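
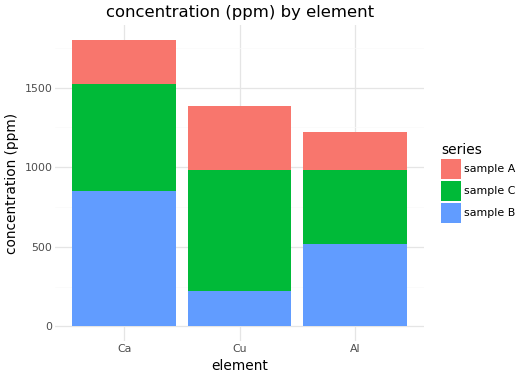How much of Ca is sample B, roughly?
≈ 800

sample B top ≈ 800, bottom ≈ 0; segment ≈ 800.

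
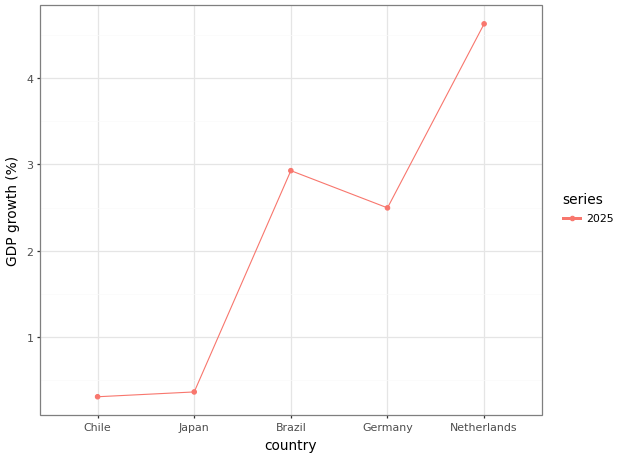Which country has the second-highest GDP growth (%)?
Top 3: Netherlands ≈ 4.5, Brazil ≈ 3.0, Germany ≈ 2.5.

Brazil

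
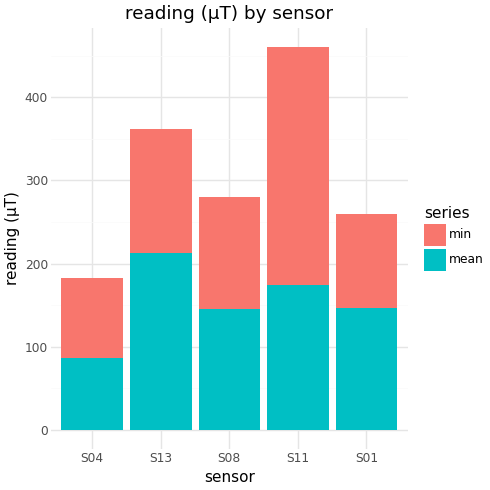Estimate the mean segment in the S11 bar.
mean top ≈ 150, bottom ≈ 0; segment ≈ 150.

≈ 150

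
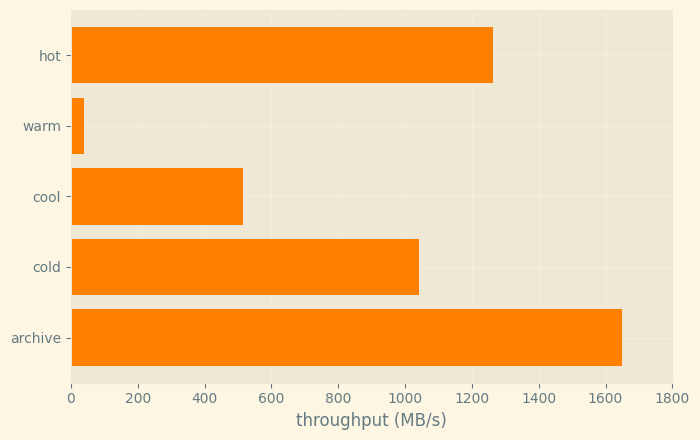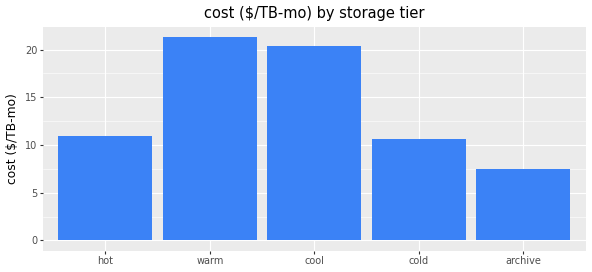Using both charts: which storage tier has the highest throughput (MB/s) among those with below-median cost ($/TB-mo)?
archive

Chart 2 median cost ($/TB-mo) ≈ 10; below-median storage tiers: cold, archive. Among those, archive has the highest throughput (MB/s) (≈ 1600).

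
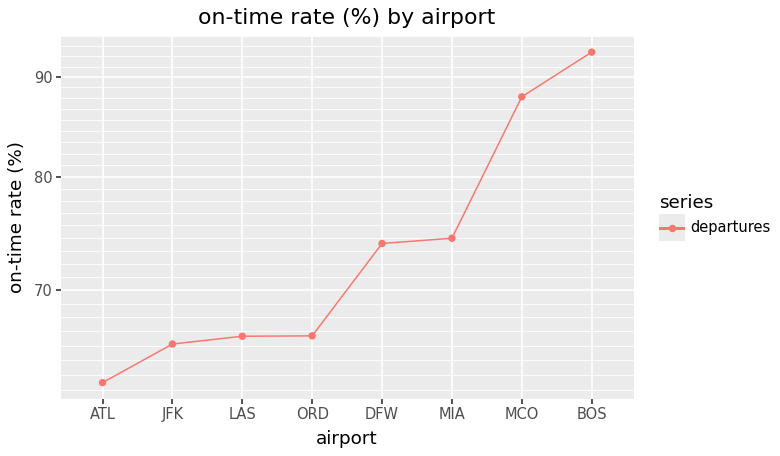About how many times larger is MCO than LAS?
MCO ≈ 90, LAS ≈ 65; 90/65 ≈ 1.38.

≈ 1.38×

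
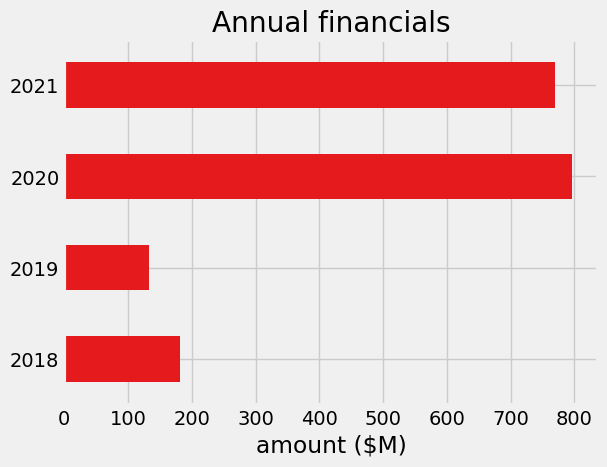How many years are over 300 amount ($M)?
2

Above 300: 2020, 2021.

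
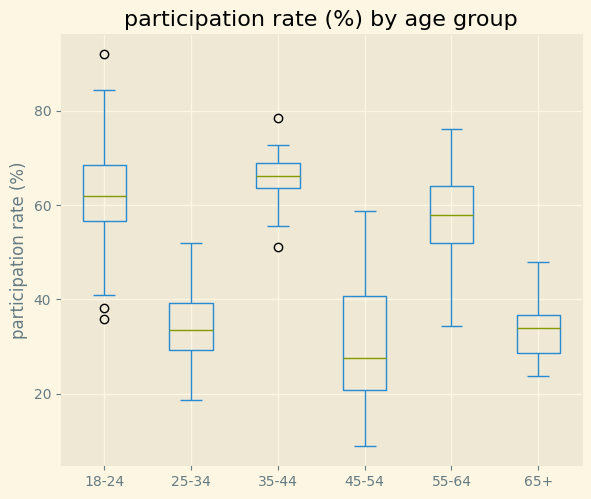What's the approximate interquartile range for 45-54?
≈ 20

Q3 ≈ 40, Q1 ≈ 20; IQR ≈ 20.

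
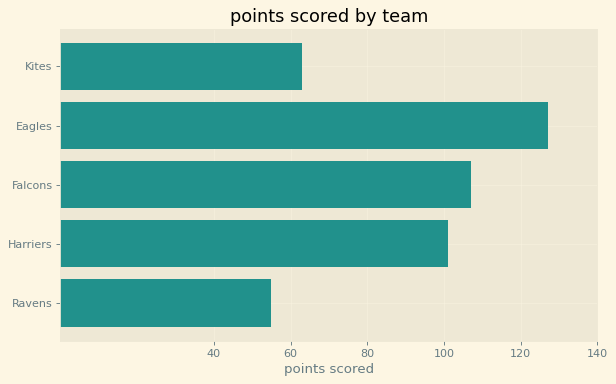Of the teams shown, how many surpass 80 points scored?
Above 80: Eagles, Falcons, Harriers.

3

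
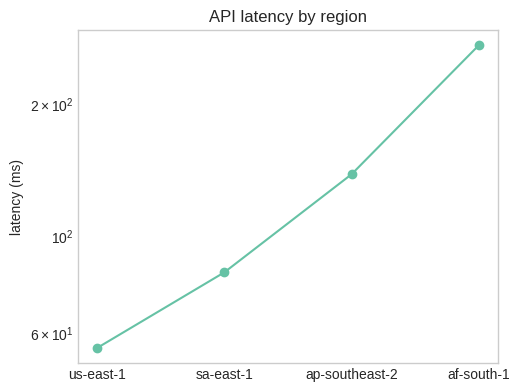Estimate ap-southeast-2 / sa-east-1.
ap-southeast-2 ≈ 140, sa-east-1 ≈ 80; 140/80 ≈ 1.75.

≈ 1.75×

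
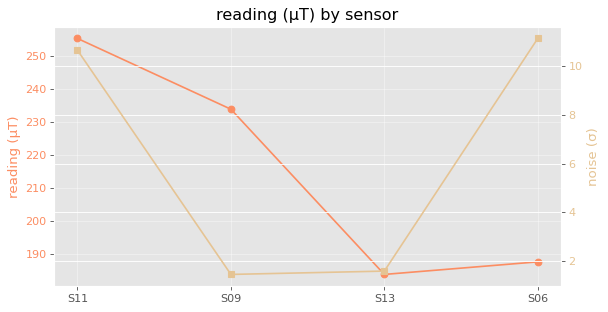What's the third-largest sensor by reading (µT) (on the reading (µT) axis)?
S06

Top 4 (on the reading (µT) axis): S11 ≈ 260, S09 ≈ 230, S06 ≈ 190, S13 ≈ 180.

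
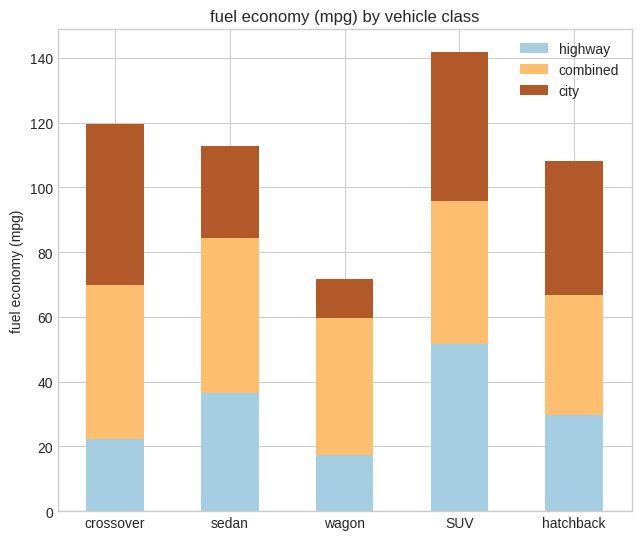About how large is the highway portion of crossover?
≈ 20

highway top ≈ 20, bottom ≈ 0; segment ≈ 20.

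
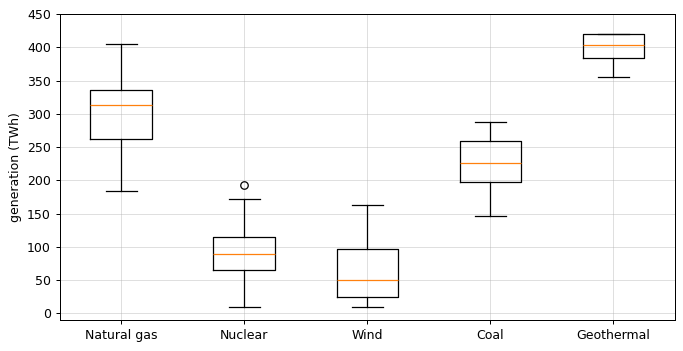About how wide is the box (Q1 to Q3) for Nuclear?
≈ 50

Q3 ≈ 100, Q1 ≈ 50; IQR ≈ 50.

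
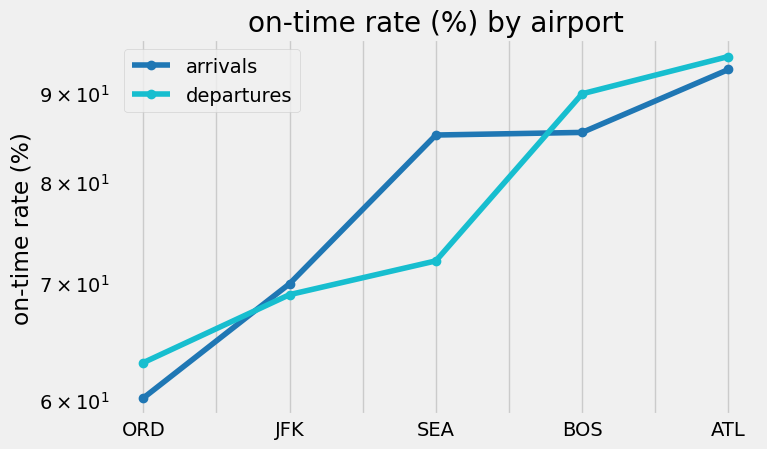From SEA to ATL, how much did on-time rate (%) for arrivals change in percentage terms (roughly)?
≈ +11.8%

SEA ≈ 85, ATL ≈ 95; (95 − 85) / 85 ≈ +11.8%.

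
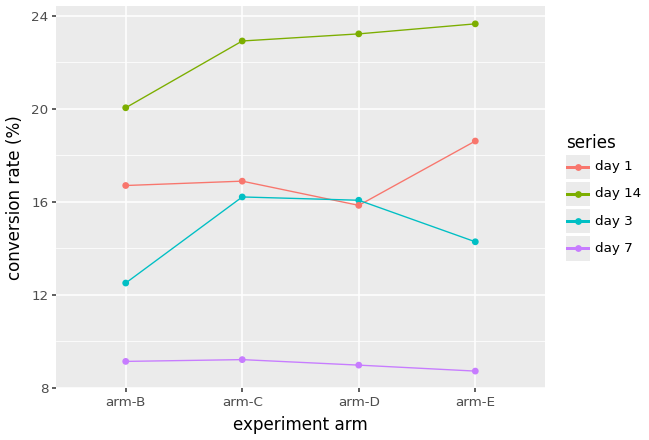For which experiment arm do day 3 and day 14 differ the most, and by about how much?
arm-E, ≈ 10 %

arm-E: day 3 ≈ 14, day 14 ≈ 24 → gap ≈ 10. Next-largest (arm-B) is only ≈ 8.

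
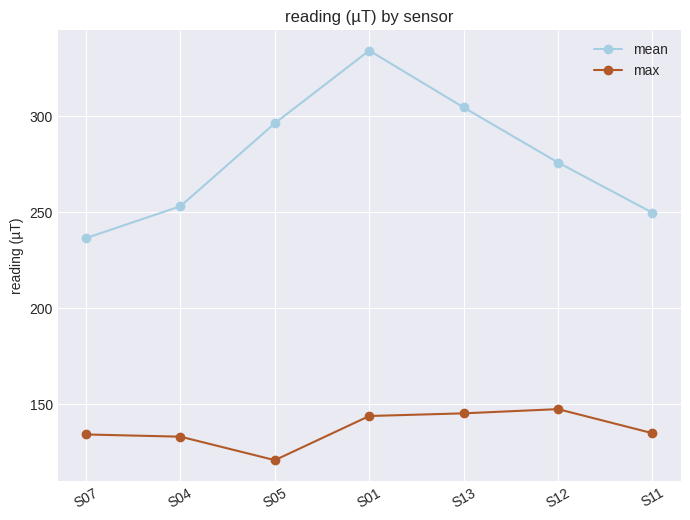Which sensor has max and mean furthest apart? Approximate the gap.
S01: max ≈ 140, mean ≈ 340 → gap ≈ 200. Next-largest (S05) is only ≈ 180.

S01, ≈ 200 µT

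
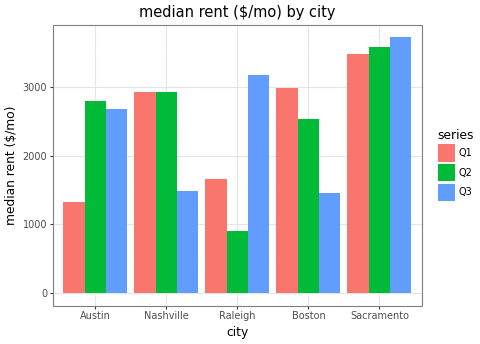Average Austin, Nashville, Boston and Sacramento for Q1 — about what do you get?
≈ 2750

(1500 + 3000 + 3000 + 3500) / 4 ≈ 2750.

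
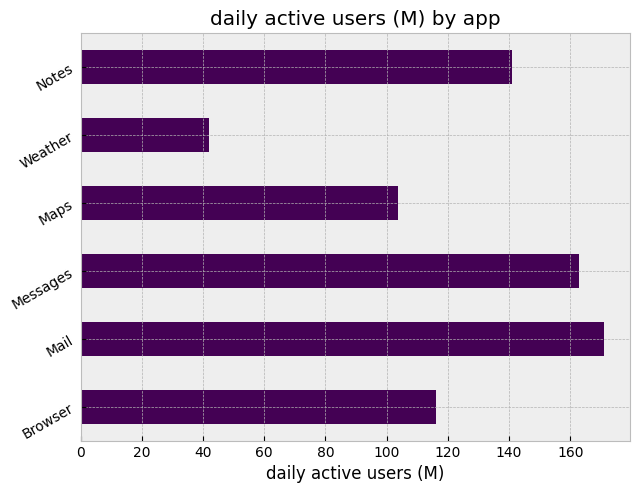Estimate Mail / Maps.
Mail ≈ 180, Maps ≈ 100; 180/100 ≈ 1.8.

≈ 1.8×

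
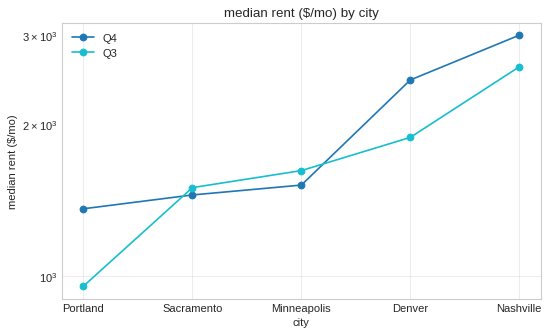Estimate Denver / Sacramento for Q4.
Denver ≈ 2400, Sacramento ≈ 1400; 2400/1400 ≈ 1.71.

≈ 1.71×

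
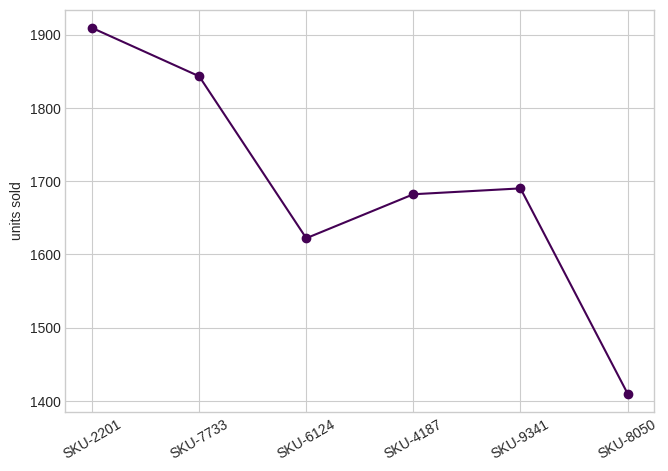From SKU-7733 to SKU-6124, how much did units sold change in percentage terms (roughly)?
SKU-7733 ≈ 1850, SKU-6124 ≈ 1600; (1600 − 1850) / 1850 ≈ -13.5%.

≈ -13.5%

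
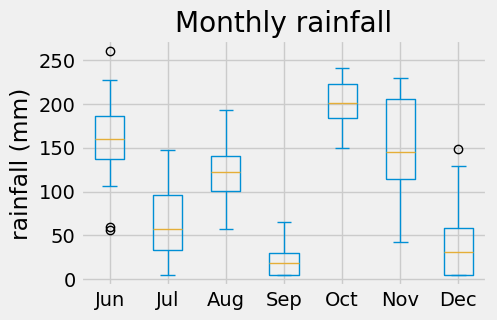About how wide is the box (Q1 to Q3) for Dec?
Q3 ≈ 60, Q1 ≈ 0; IQR ≈ 60.

≈ 60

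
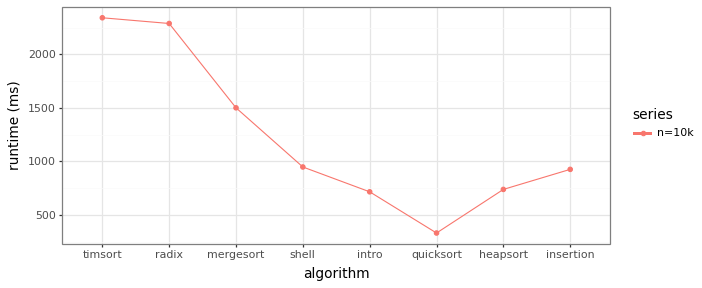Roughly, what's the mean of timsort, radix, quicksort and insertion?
≈ 1500

(2400 + 2200 + 400 + 1000) / 4 ≈ 1500.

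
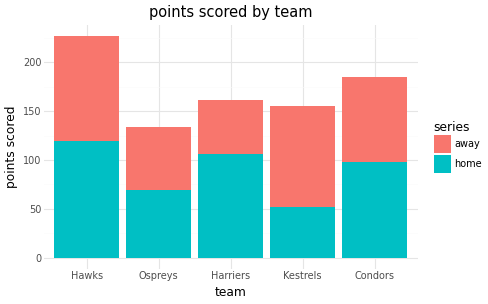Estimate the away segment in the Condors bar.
≈ 80

away top ≈ 180, bottom ≈ 100; segment ≈ 80.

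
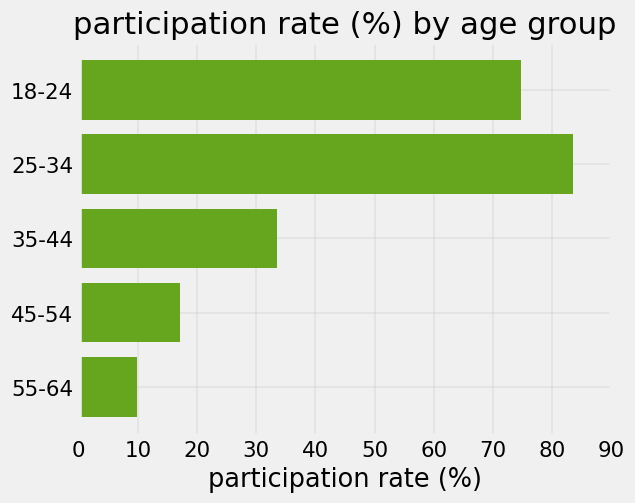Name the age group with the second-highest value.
Top 3: 25-34 ≈ 80, 18-24 ≈ 70, 35-44 ≈ 30.

18-24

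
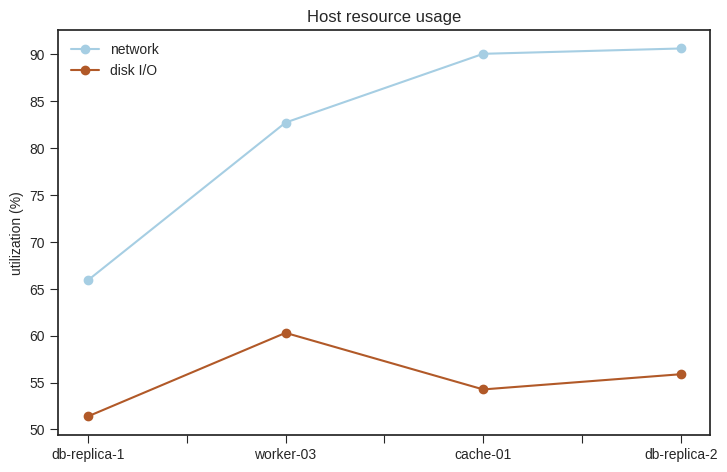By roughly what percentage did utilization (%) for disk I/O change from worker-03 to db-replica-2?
≈ -8.3%

worker-03 ≈ 60, db-replica-2 ≈ 55; (55 − 60) / 60 ≈ -8.3%.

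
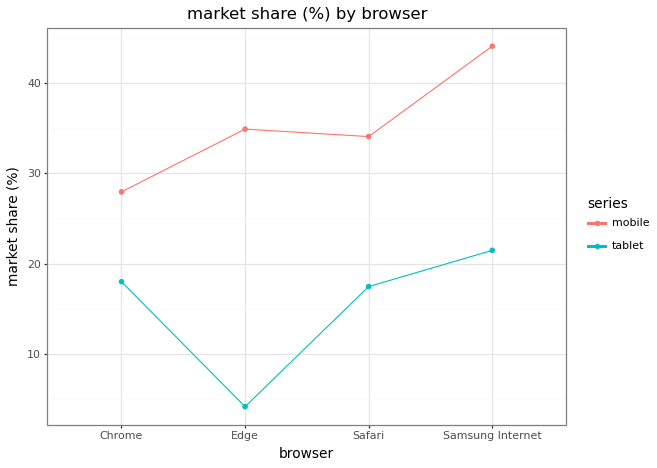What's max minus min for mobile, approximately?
≈ 15

Max Samsung Internet ≈ 45, min Chrome ≈ 30; range ≈ 15.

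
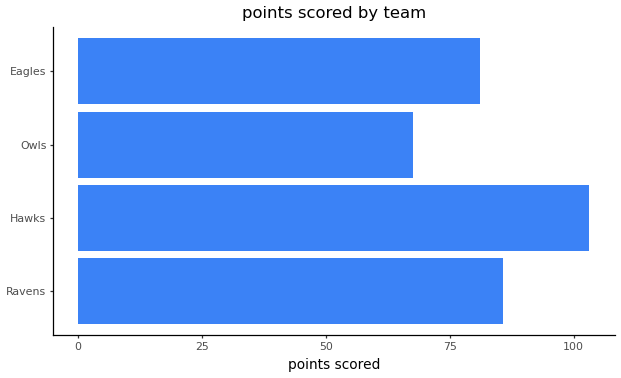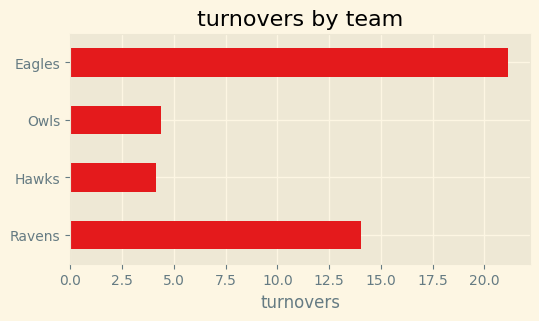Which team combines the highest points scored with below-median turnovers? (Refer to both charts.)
Chart 2 median turnovers ≈ 10; below-median teams: Hawks, Owls. Among those, Hawks has the highest points scored (≈ 100).

Hawks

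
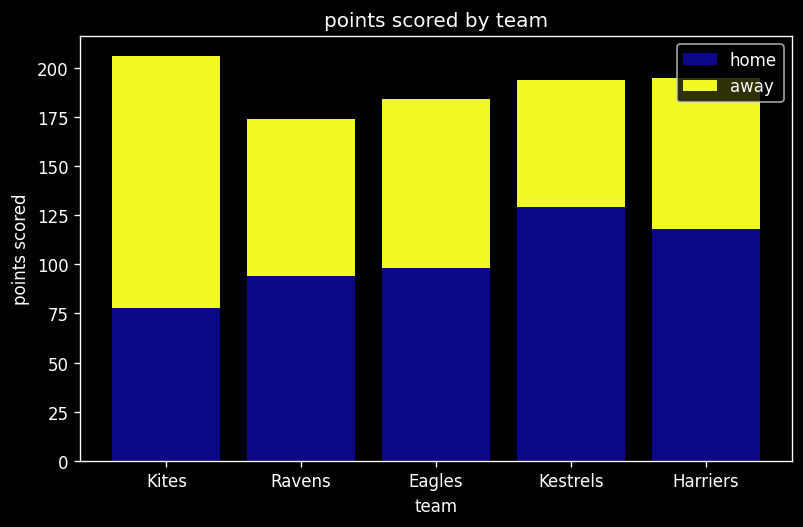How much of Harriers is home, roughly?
≈ 120

home top ≈ 120, bottom ≈ 0; segment ≈ 120.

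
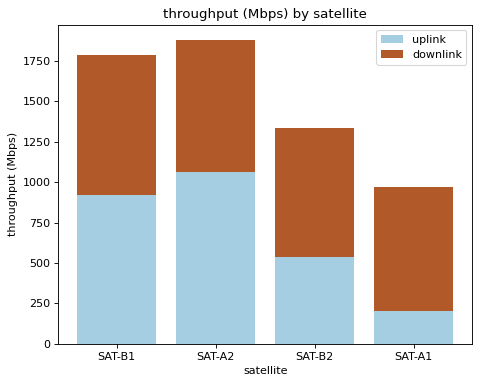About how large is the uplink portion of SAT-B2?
≈ 600

uplink top ≈ 600, bottom ≈ 0; segment ≈ 600.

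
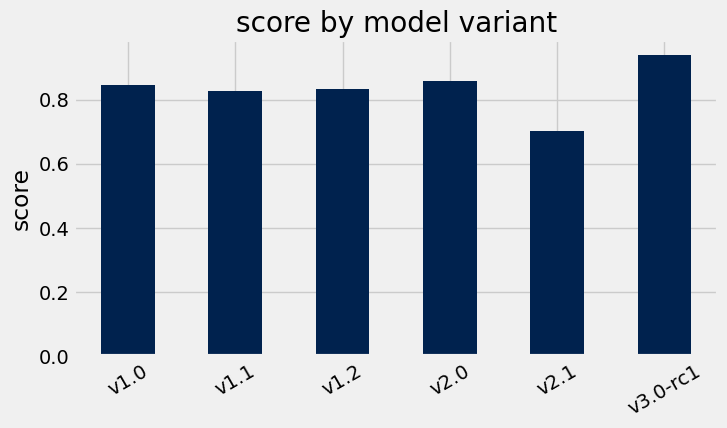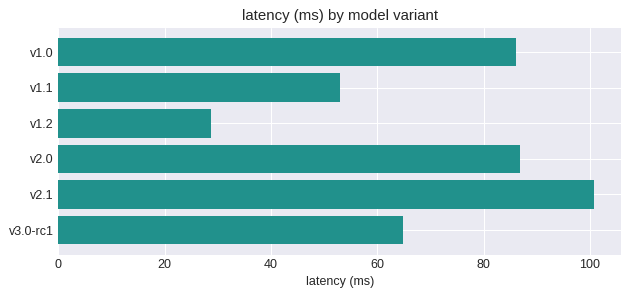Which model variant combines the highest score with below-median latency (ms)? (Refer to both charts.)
v3.0-rc1

Chart 2 median latency (ms) ≈ 80; below-median model variants: v1.1, v1.2, v3.0-rc1. Among those, v3.0-rc1 has the highest score (≈ 0.9).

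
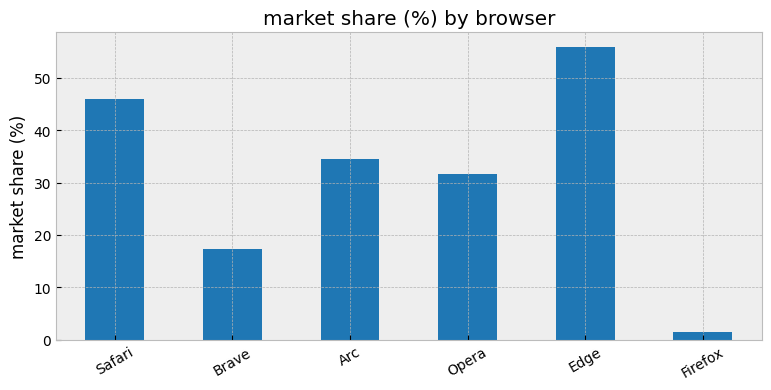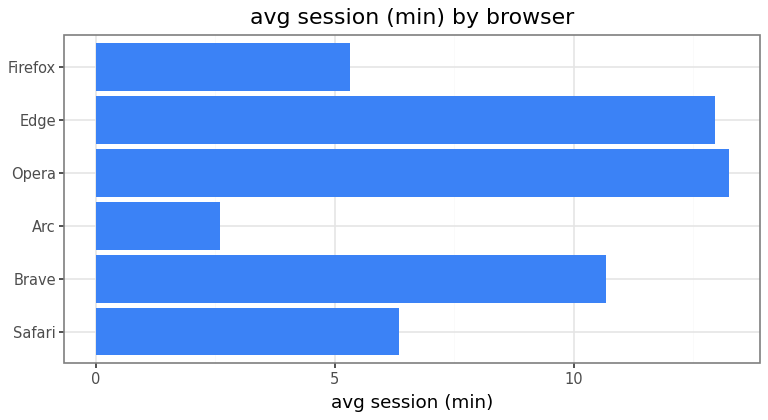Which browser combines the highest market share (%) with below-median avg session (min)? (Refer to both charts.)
Safari

Chart 2 median avg session (min) ≈ 8; below-median browsers: Safari, Arc, Firefox. Among those, Safari has the highest market share (%) (≈ 50).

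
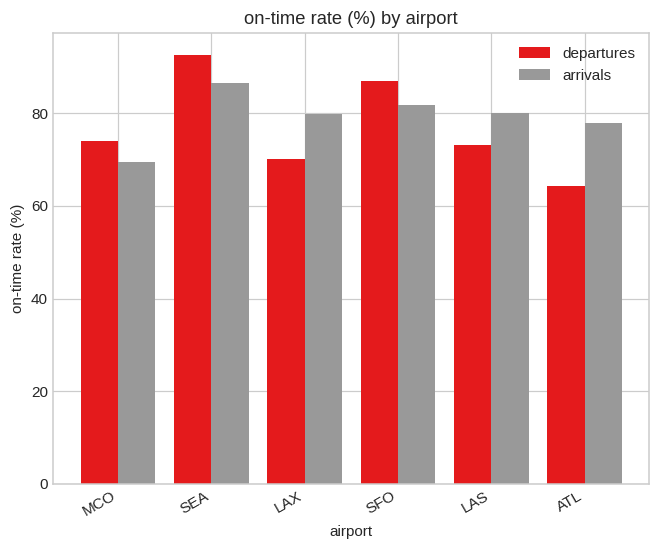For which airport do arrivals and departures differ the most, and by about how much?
ATL, ≈ 20 %

ATL: arrivals ≈ 80, departures ≈ 60 → gap ≈ 20. Next-largest (LAX) is only ≈ 10.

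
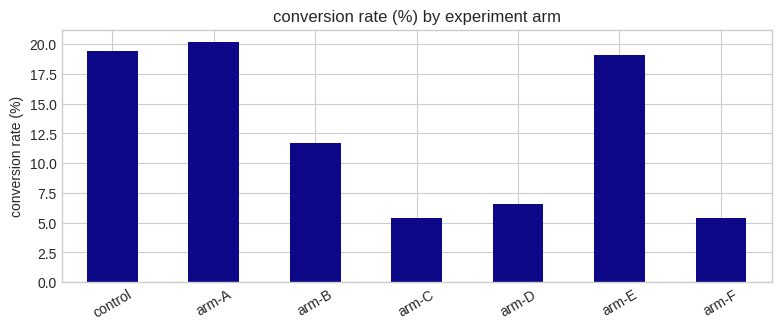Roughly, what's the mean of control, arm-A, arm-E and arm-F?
≈ 16

(20 + 20 + 20 + 6) / 4 ≈ 16.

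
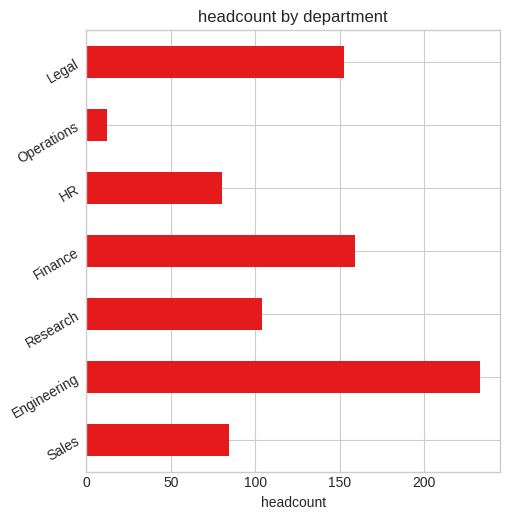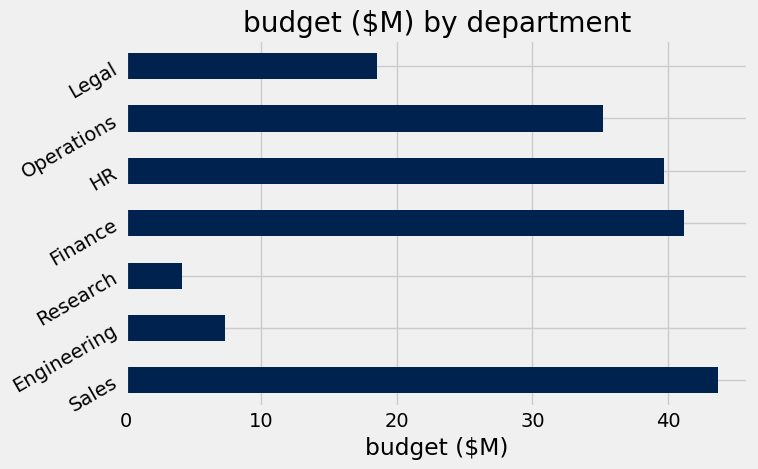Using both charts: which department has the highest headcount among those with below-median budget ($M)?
Chart 2 median budget ($M) ≈ 35; below-median departments: Engineering, Research, Legal. Among those, Engineering has the highest headcount (≈ 225).

Engineering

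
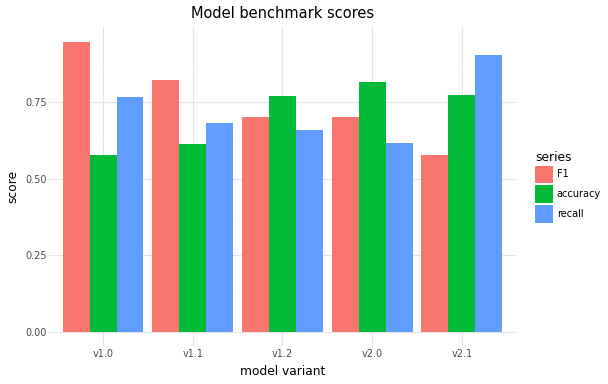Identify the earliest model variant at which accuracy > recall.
v1.2

v1.1: accuracy ≈ 0.6 vs recall ≈ 0.7 (not yet); v1.2: accuracy ≈ 0.8 vs recall ≈ 0.7 (first crossover).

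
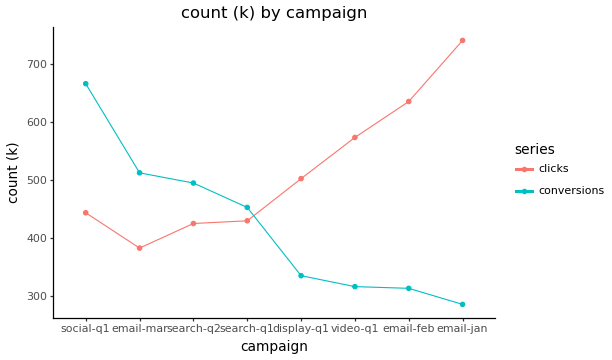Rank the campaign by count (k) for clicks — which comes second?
Top 3 for clicks: email-jan ≈ 750, email-feb ≈ 650, video-q1 ≈ 550.

email-feb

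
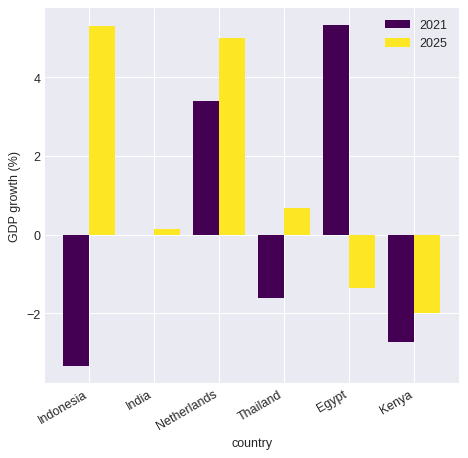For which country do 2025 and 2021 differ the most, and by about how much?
Indonesia, ≈ 8 %

Indonesia: 2025 ≈ 5, 2021 ≈ -3 → gap ≈ 8. Next-largest (Egypt) is only ≈ 6.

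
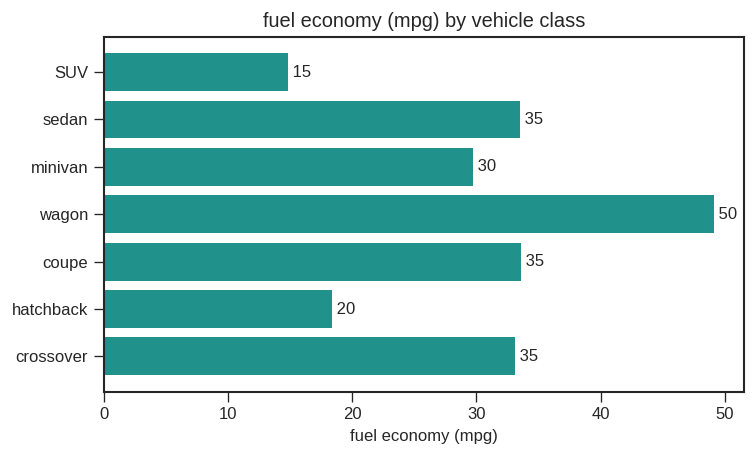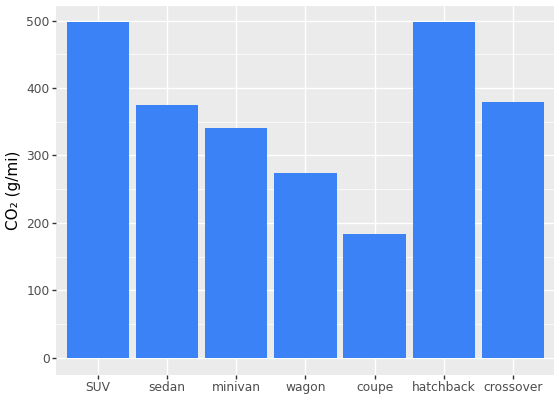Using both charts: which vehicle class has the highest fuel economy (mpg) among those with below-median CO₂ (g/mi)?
wagon

Chart 2 median CO₂ (g/mi) ≈ 400; below-median vehicle classes: minivan, wagon, coupe. Among those, wagon has the highest fuel economy (mpg) (≈ 50).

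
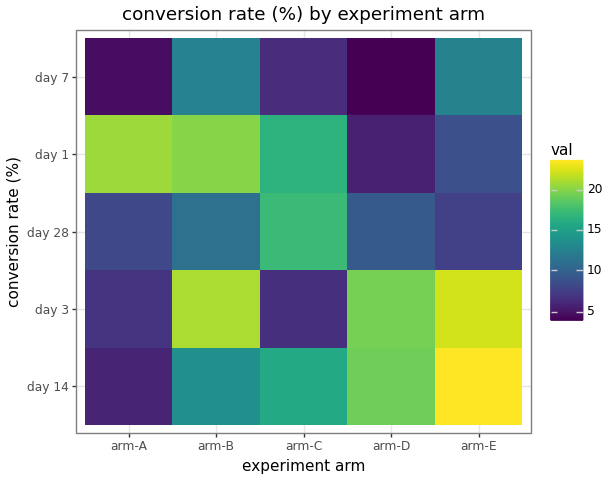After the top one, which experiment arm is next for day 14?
Top 3 for day 14: arm-E ≈ 24, arm-D ≈ 20, arm-C ≈ 16.

arm-D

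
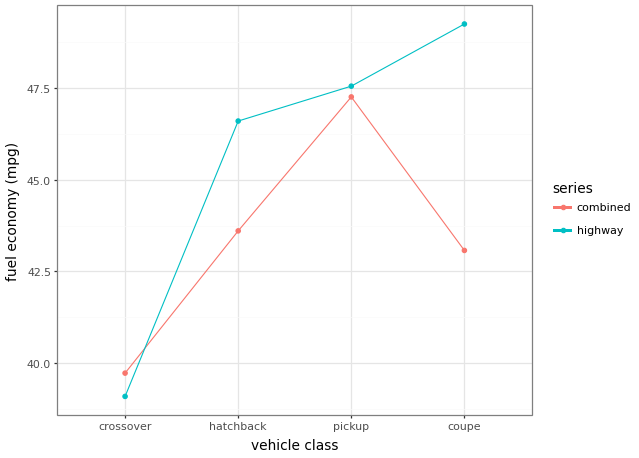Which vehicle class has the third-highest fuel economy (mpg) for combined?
coupe

Top 4 for combined: pickup ≈ 47, hatchback ≈ 44, coupe ≈ 43, crossover ≈ 40.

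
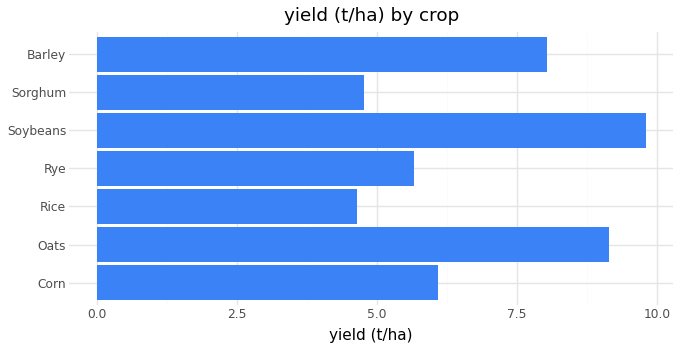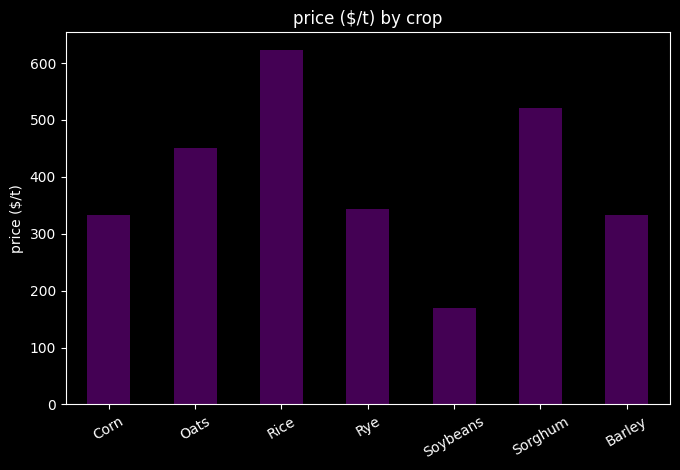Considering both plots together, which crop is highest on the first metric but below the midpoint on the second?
Soybeans

Chart 2 median price ($/t) ≈ 300; below-median crops: Corn, Soybeans, Barley. Among those, Soybeans has the highest yield (t/ha) (≈ 10).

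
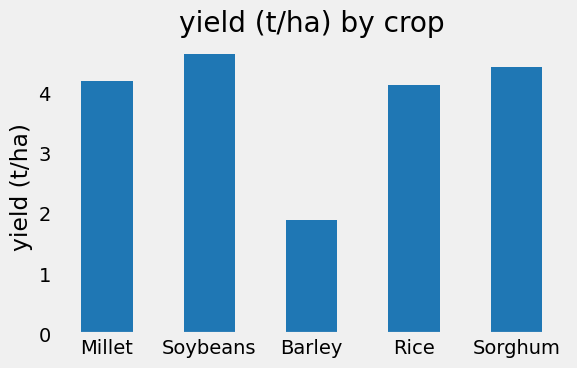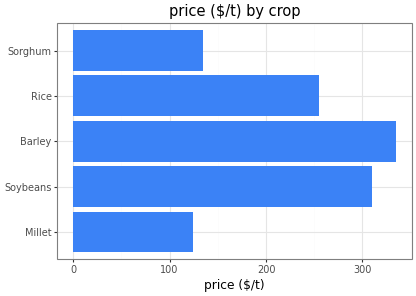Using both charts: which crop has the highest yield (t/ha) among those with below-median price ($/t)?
Chart 2 median price ($/t) ≈ 250; below-median crops: Millet, Sorghum. Among those, Sorghum has the highest yield (t/ha) (≈ 4.5).

Sorghum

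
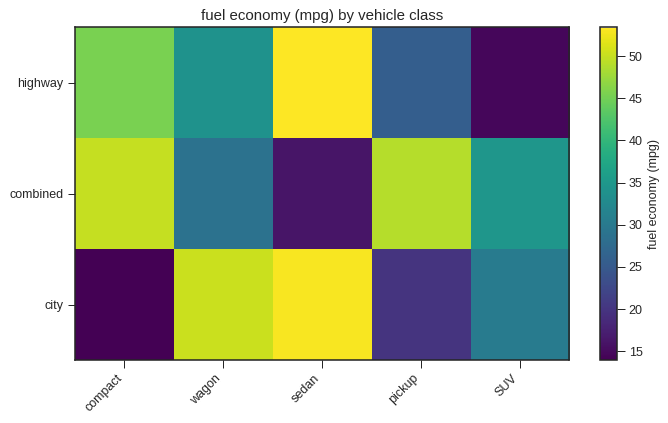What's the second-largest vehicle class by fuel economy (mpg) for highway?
Top 3 for highway: sedan ≈ 55, compact ≈ 45, wagon ≈ 35.

compact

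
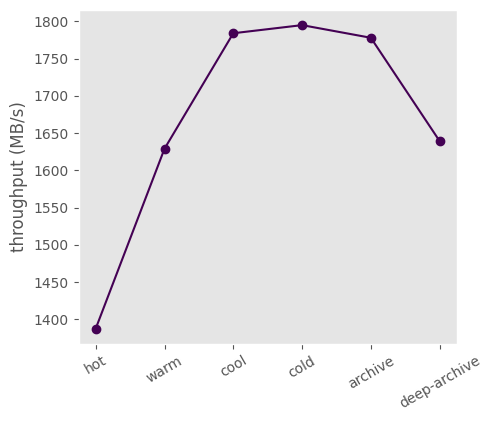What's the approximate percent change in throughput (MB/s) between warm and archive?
warm ≈ 1650, archive ≈ 1800; (1800 − 1650) / 1650 ≈ +9.1%.

≈ +9.1%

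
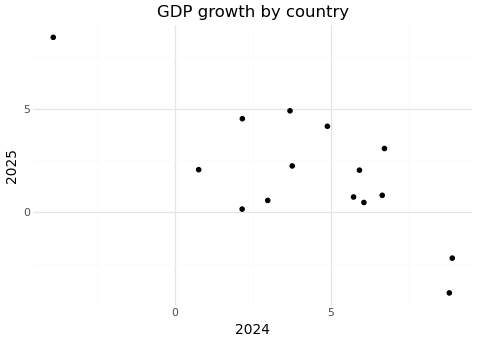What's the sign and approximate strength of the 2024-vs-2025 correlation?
negative, strong

Points are negatively correlated; strong (|r| ≈ 0.8).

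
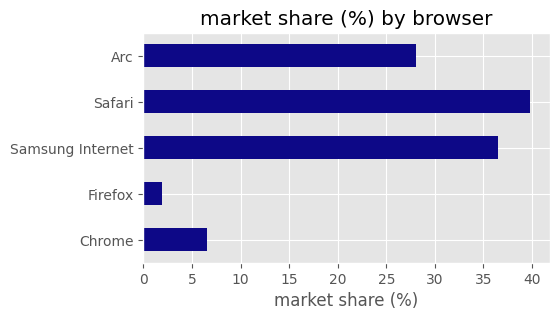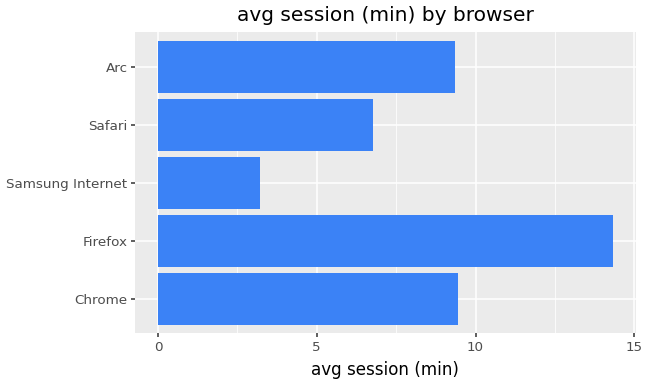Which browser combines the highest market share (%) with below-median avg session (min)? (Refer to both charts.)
Safari

Chart 2 median avg session (min) ≈ 10; below-median browsers: Samsung Internet, Safari. Among those, Safari has the highest market share (%) (≈ 40).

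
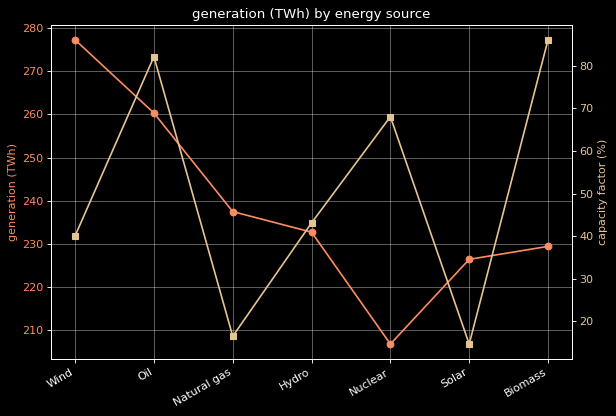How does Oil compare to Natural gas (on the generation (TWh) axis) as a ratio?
Oil ≈ 260, Natural gas ≈ 240; 260/240 ≈ 1.08.

≈ 1.08×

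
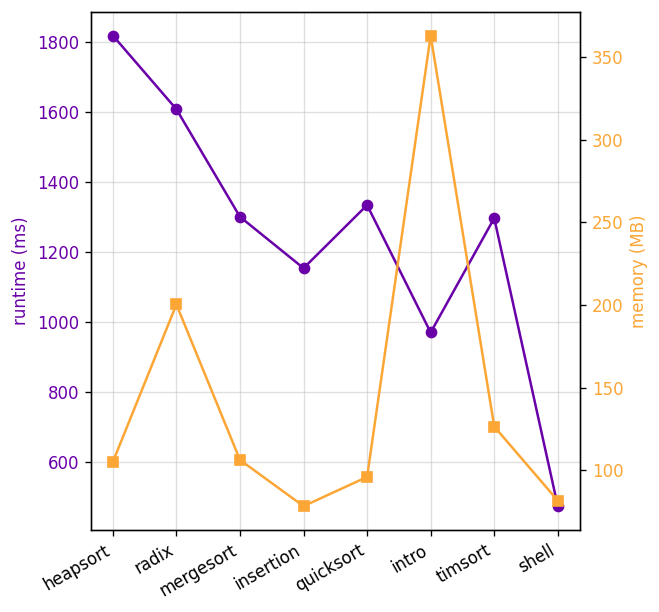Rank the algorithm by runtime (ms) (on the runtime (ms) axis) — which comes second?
Top 3 (on the runtime (ms) axis): heapsort ≈ 1800, radix ≈ 1600, quicksort ≈ 1400.

radix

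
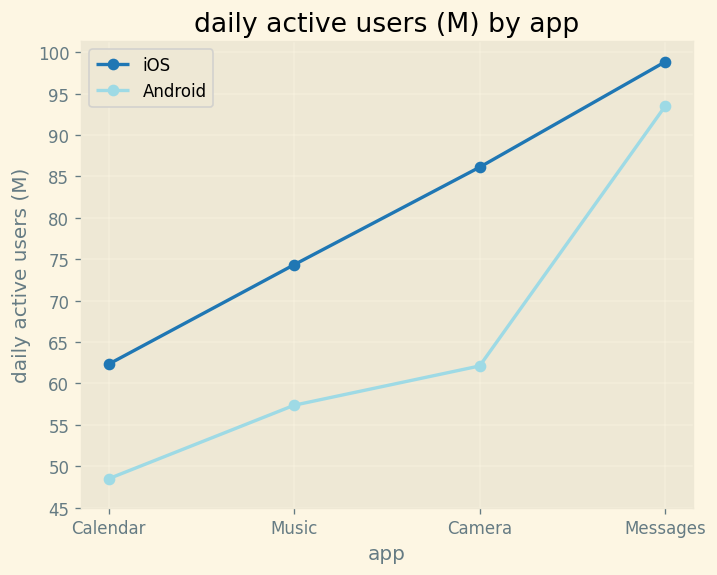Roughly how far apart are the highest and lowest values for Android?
Max Messages ≈ 95, min Calendar ≈ 50; range ≈ 45.

≈ 45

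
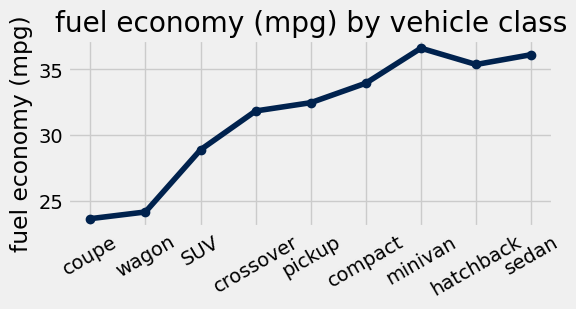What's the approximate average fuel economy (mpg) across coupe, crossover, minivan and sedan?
(24 + 32 + 36 + 36) / 4 ≈ 32.

≈ 32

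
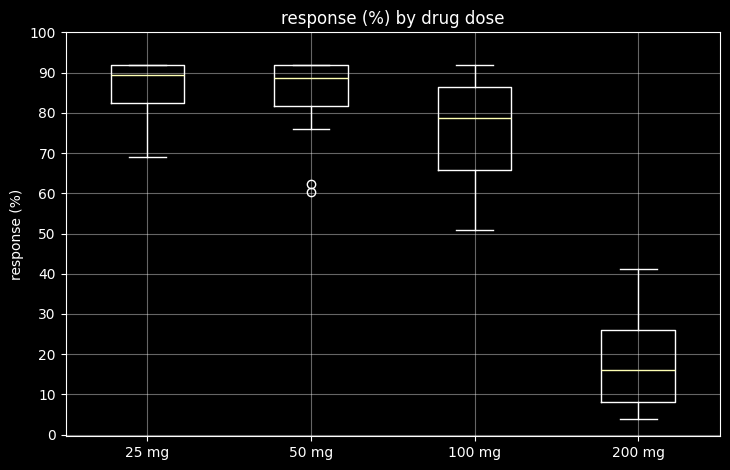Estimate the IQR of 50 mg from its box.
Q3 ≈ 90, Q1 ≈ 80; IQR ≈ 10.

≈ 10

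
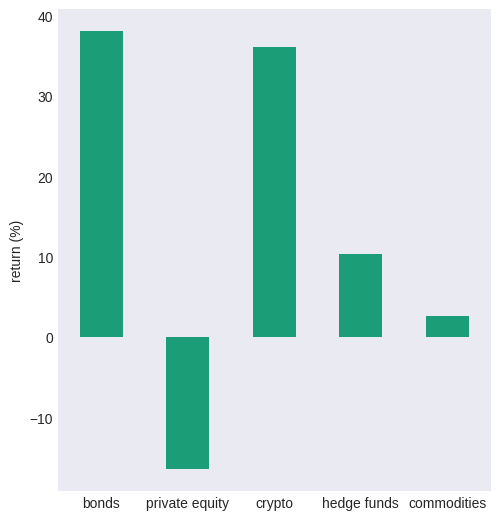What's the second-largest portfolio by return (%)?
Top 3: bonds ≈ 40, crypto ≈ 35, hedge funds ≈ 10.

crypto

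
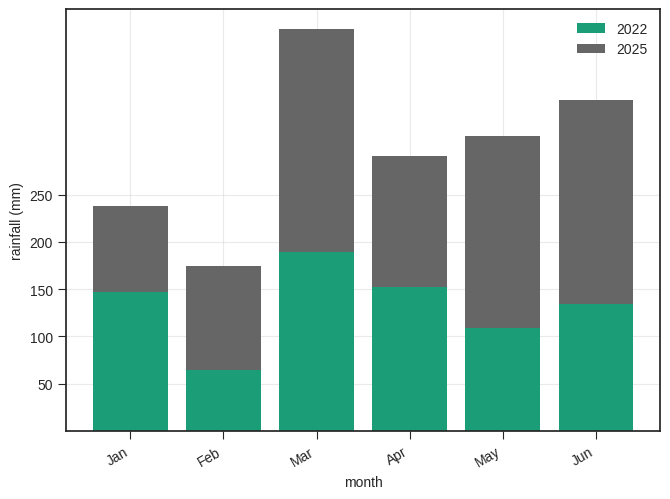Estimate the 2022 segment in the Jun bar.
≈ 150

2022 top ≈ 150, bottom ≈ 0; segment ≈ 150.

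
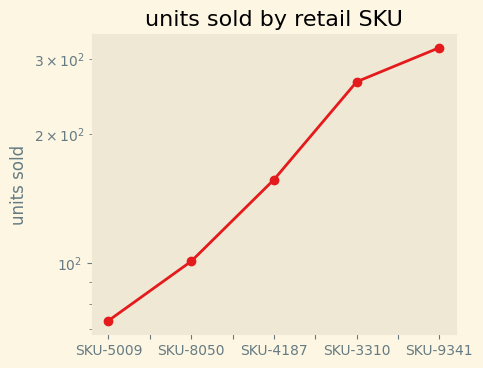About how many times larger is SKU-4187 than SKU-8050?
≈ 1.5×

SKU-4187 ≈ 150, SKU-8050 ≈ 100; 150/100 ≈ 1.5.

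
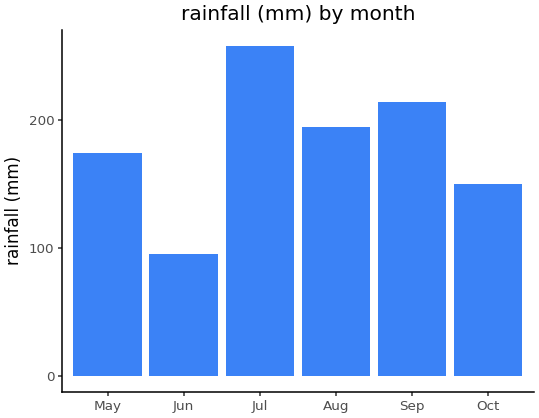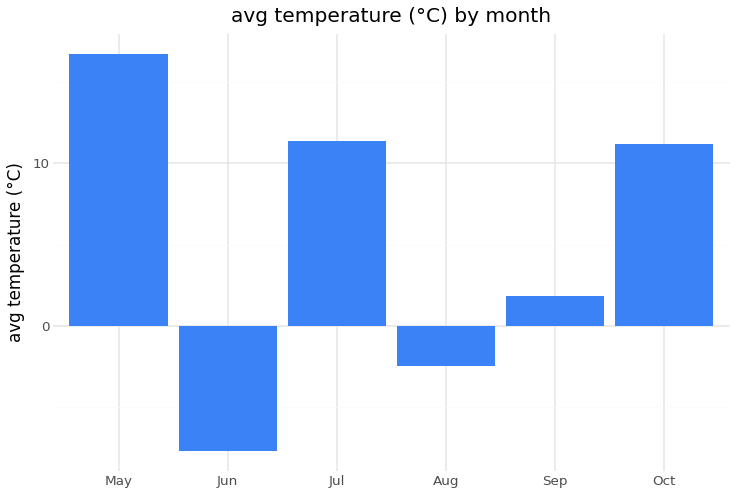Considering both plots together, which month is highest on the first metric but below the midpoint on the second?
Chart 2 median avg temperature (°C) ≈ 6; below-median months: Jun, Aug, Sep. Among those, Sep has the highest rainfall (mm) (≈ 225).

Sep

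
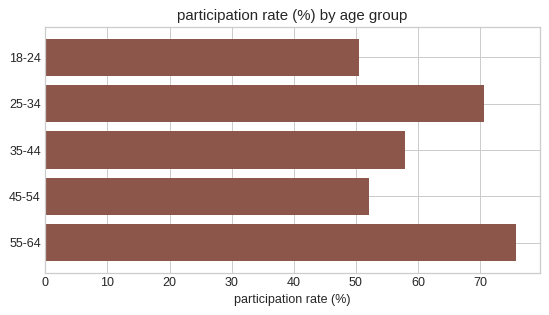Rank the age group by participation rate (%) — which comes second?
Top 3: 55-64 ≈ 80, 25-34 ≈ 70, 35-44 ≈ 60.

25-34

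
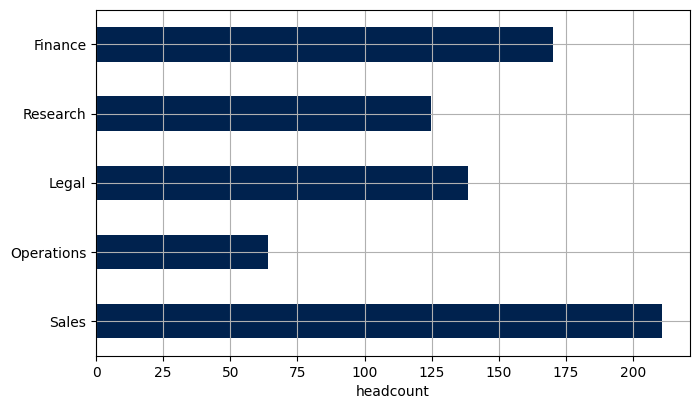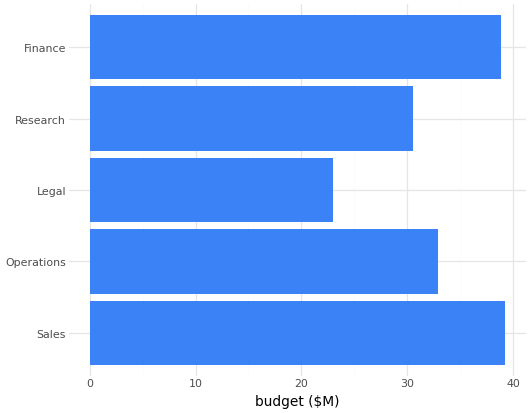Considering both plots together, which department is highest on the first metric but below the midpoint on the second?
Chart 2 median budget ($M) ≈ 35; below-median departments: Legal, Research. Among those, Legal has the highest headcount (≈ 140).

Legal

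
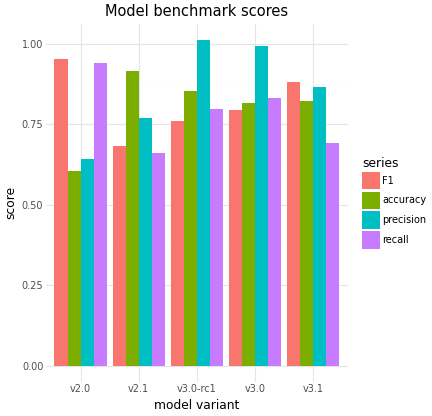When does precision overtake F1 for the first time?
v2.0: precision ≈ 0.6 vs F1 ≈ 1.0 (not yet); v2.1: precision ≈ 0.8 vs F1 ≈ 0.7 (first crossover).

v2.1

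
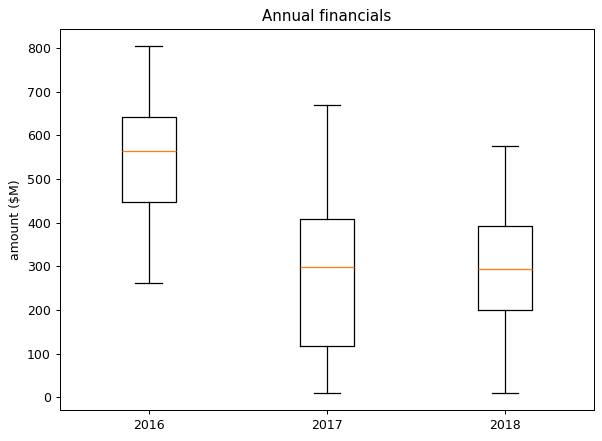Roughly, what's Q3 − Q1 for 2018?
Q3 ≈ 400, Q1 ≈ 200; IQR ≈ 200.

≈ 200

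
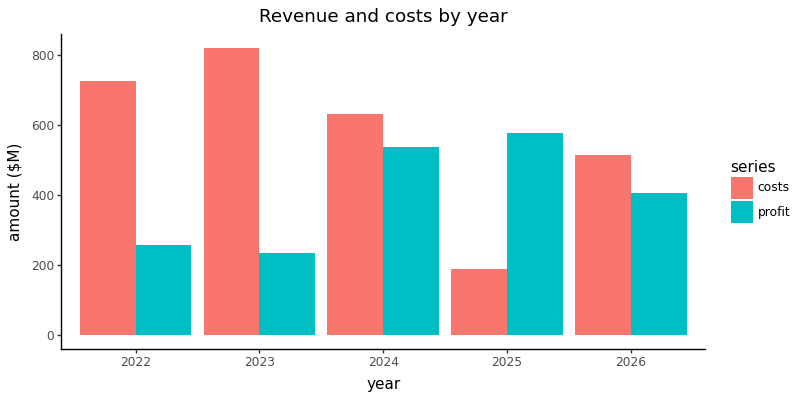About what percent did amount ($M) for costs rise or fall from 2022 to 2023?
≈ +14.3%

2022 ≈ 700, 2023 ≈ 800; (800 − 700) / 700 ≈ +14.3%.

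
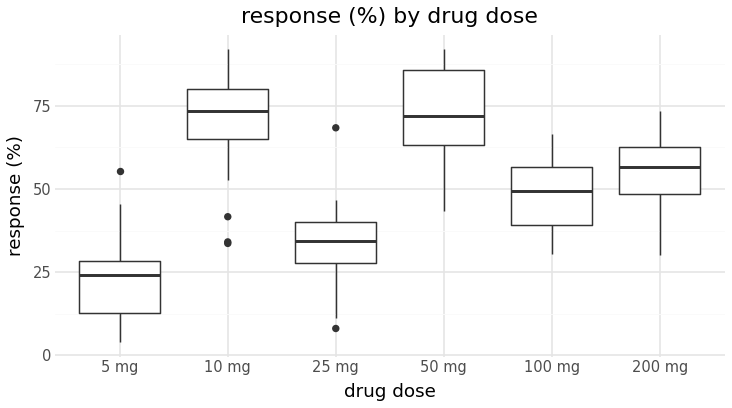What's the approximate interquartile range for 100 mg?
≈ 15

Q3 ≈ 55, Q1 ≈ 40; IQR ≈ 15.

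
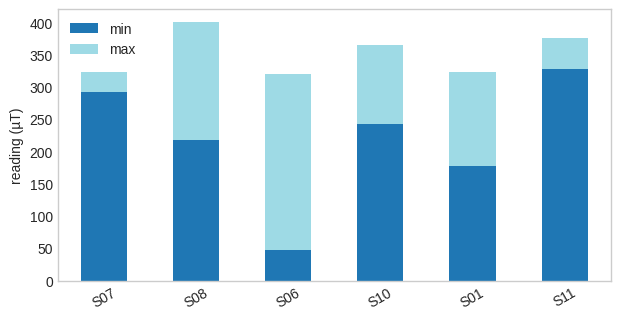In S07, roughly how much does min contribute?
≈ 300

min top ≈ 300, bottom ≈ 0; segment ≈ 300.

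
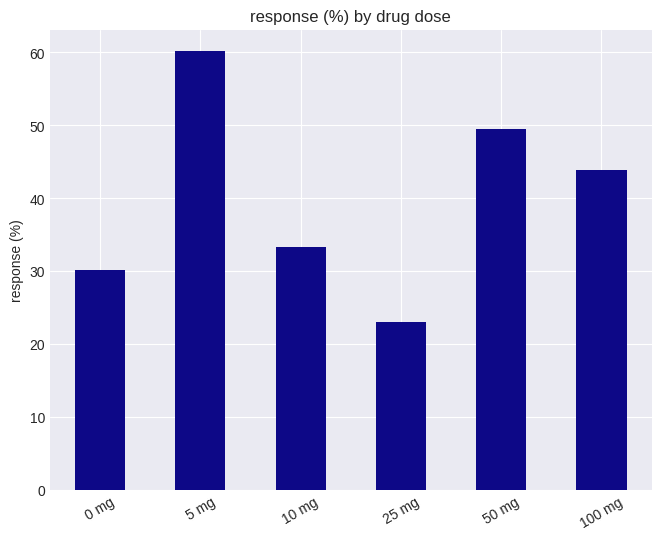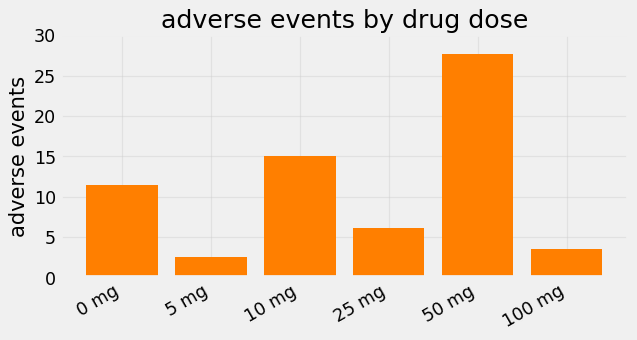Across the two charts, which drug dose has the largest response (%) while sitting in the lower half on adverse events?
5 mg

Chart 2 median adverse events ≈ 10; below-median drug doses: 5 mg, 25 mg, 100 mg. Among those, 5 mg has the highest response (%) (≈ 60).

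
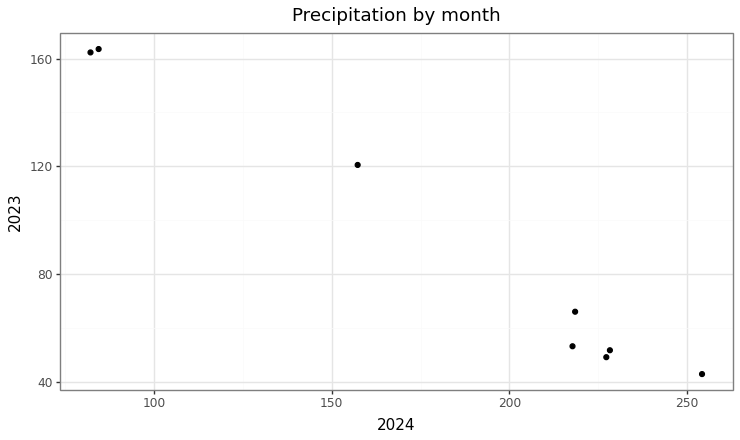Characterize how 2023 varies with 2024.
negative, strong

Points are negatively correlated; strong (|r| ≈ 1.0).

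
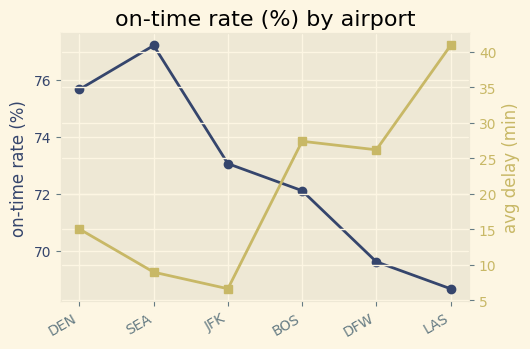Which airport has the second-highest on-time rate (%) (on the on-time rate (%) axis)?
Top 3 (on the on-time rate (%) axis): SEA ≈ 77, DEN ≈ 76, JFK ≈ 73.

DEN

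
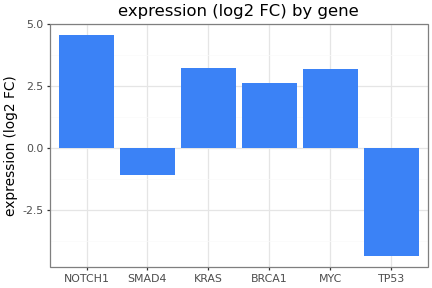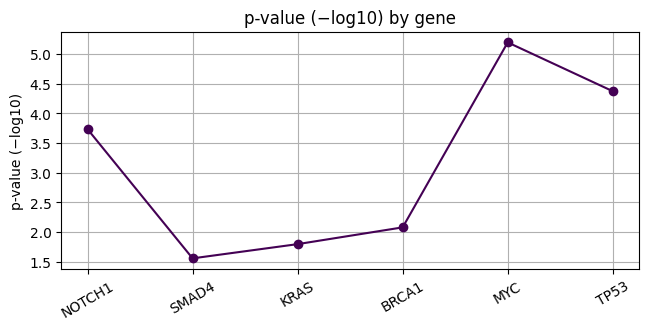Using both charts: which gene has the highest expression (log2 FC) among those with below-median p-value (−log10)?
Chart 2 median p-value (−log10) ≈ 3; below-median genes: SMAD4, KRAS, BRCA1. Among those, KRAS has the highest expression (log2 FC) (≈ 3).

KRAS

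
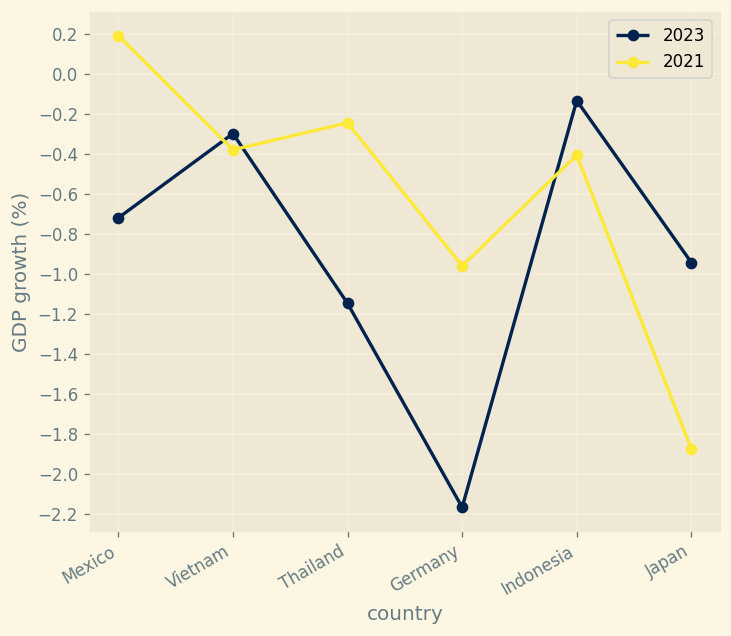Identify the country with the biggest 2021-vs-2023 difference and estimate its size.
Germany: 2021 ≈ -1.0, 2023 ≈ -2.2 → gap ≈ 1.2. Next-largest (Japan) is only ≈ 0.8.

Germany, ≈ 1.2 %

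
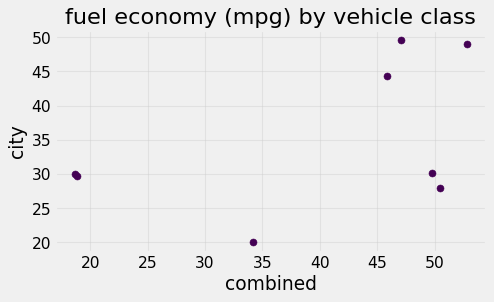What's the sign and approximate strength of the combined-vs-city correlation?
Points are positively correlated; moderate (|r| ≈ 0.5).

positive, moderate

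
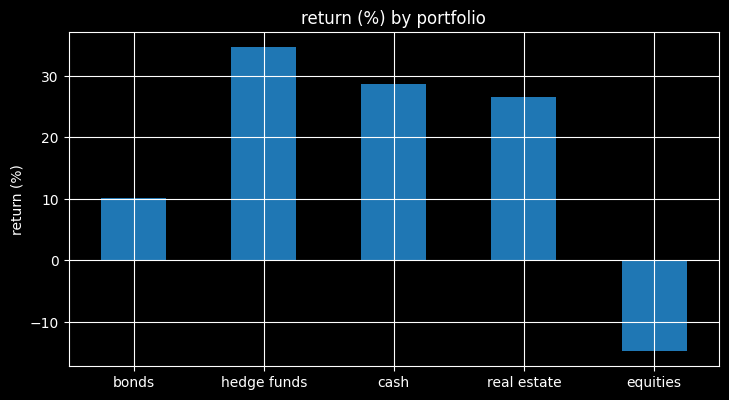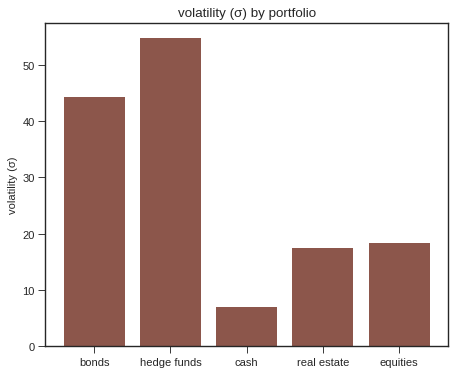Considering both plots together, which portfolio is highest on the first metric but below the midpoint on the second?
cash

Chart 2 median volatility (σ) ≈ 20; below-median portfolios: cash, real estate. Among those, cash has the highest return (%) (≈ 30).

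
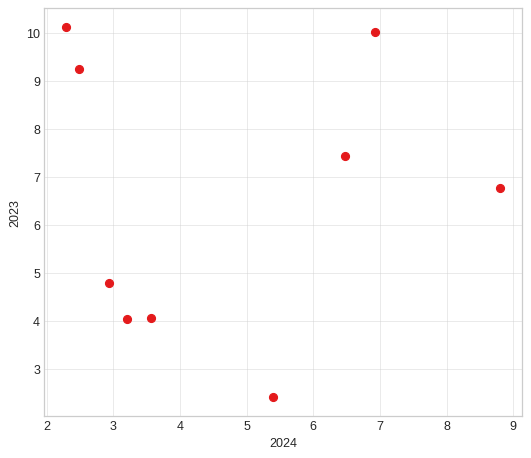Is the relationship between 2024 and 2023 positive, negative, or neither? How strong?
Points are roughly uncorrelated; weak (|r| ≈ 0.0).

no clear correlation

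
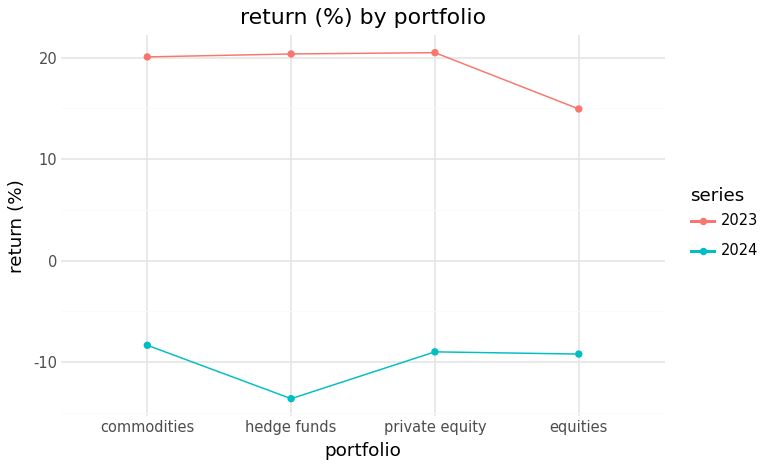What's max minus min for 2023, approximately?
Max private equity ≈ 20, min equities ≈ 15; range ≈ 5.

≈ 5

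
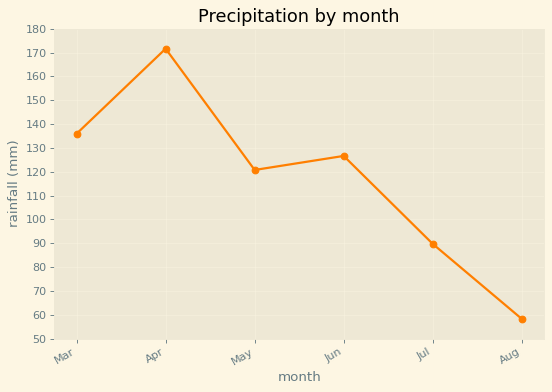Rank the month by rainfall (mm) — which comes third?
Top 4: Apr ≈ 170, Mar ≈ 140, Jun ≈ 130, May ≈ 120.

Jun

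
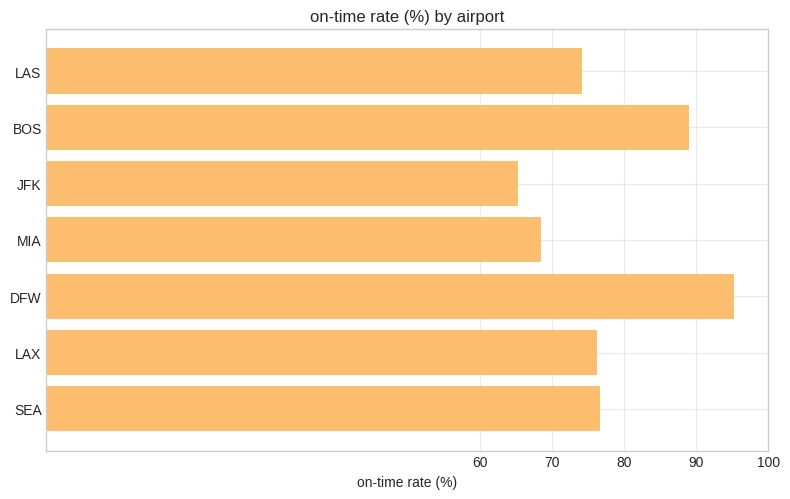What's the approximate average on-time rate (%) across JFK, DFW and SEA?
(70 + 100 + 80) / 3 ≈ 83.

≈ 83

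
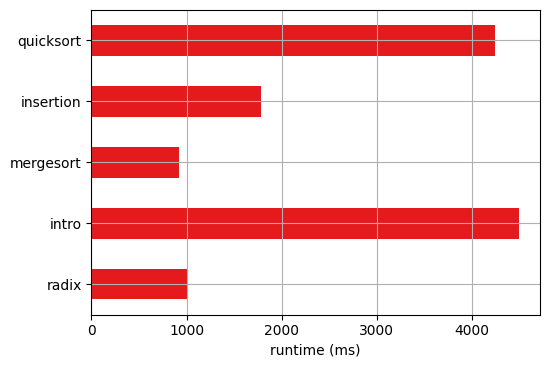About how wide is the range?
Max intro ≈ 4500, min mergesort ≈ 1000; range ≈ 3500.

≈ 3500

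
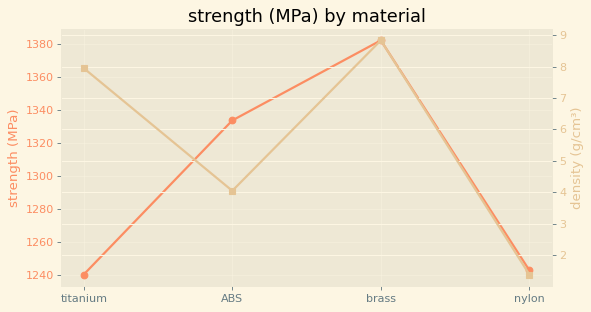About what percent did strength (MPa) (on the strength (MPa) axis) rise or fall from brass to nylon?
≈ -10.1%

brass ≈ 1380, nylon ≈ 1240; (1240 − 1380) / 1380 ≈ -10.1%.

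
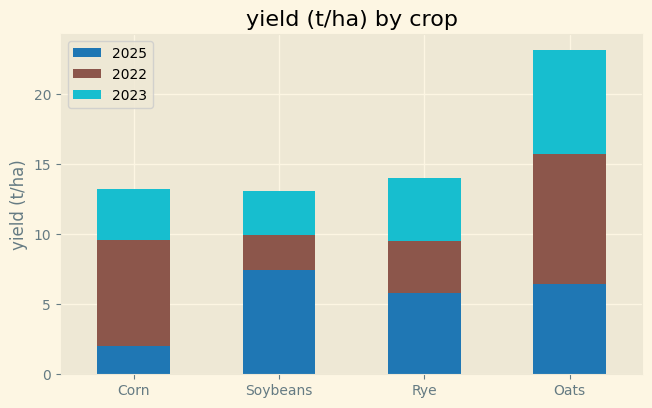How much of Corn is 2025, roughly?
2025 top ≈ 2, bottom ≈ 0; segment ≈ 2.

≈ 2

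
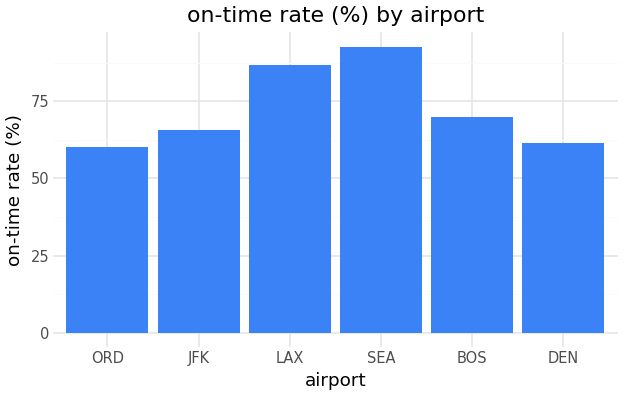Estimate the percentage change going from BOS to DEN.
BOS ≈ 70, DEN ≈ 60; (60 − 70) / 70 ≈ -14.3%.

≈ -14.3%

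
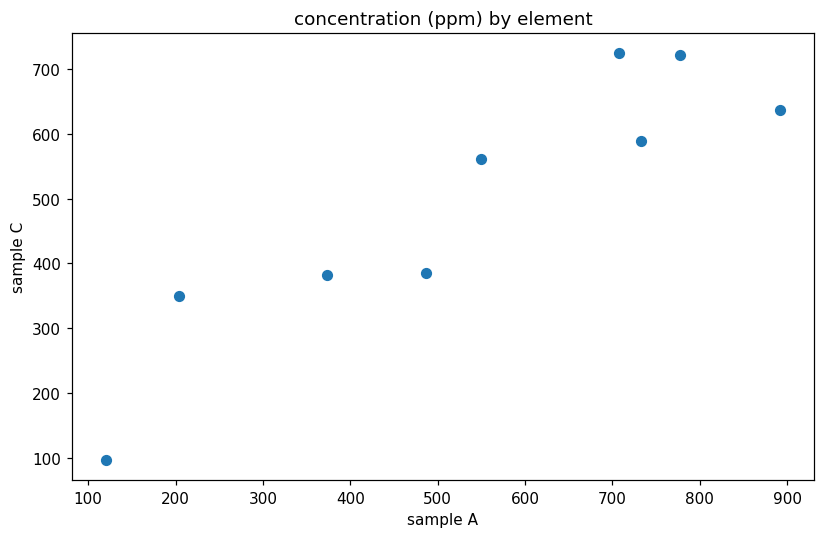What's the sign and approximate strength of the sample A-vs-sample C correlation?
Points are positively correlated; strong (|r| ≈ 0.9).

positive, strong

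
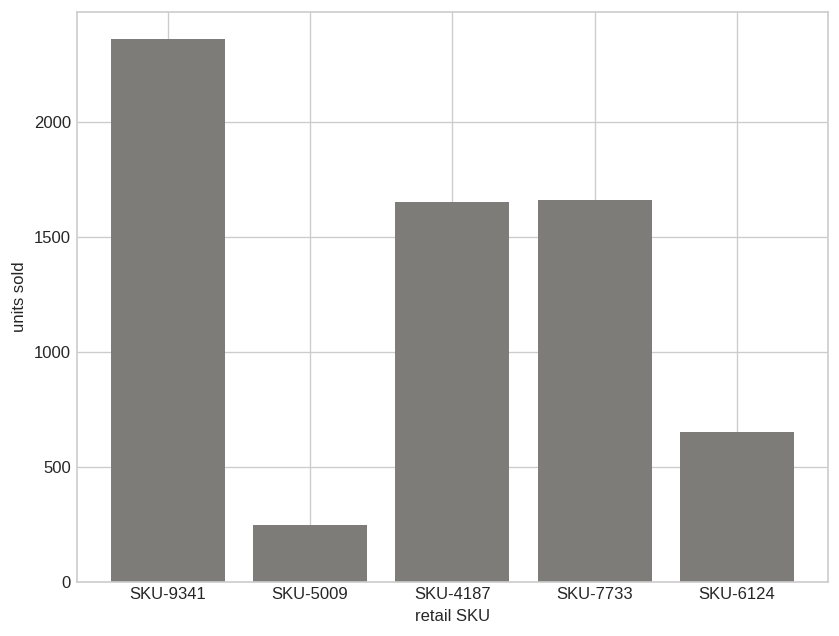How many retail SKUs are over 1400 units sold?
3

Above 1400: SKU-9341, SKU-4187, SKU-7733.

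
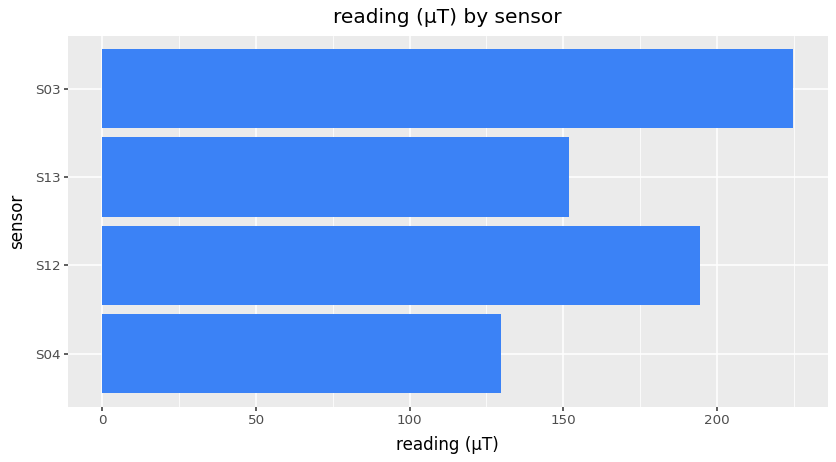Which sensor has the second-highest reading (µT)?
Top 3: S03 ≈ 220, S12 ≈ 200, S13 ≈ 160.

S12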